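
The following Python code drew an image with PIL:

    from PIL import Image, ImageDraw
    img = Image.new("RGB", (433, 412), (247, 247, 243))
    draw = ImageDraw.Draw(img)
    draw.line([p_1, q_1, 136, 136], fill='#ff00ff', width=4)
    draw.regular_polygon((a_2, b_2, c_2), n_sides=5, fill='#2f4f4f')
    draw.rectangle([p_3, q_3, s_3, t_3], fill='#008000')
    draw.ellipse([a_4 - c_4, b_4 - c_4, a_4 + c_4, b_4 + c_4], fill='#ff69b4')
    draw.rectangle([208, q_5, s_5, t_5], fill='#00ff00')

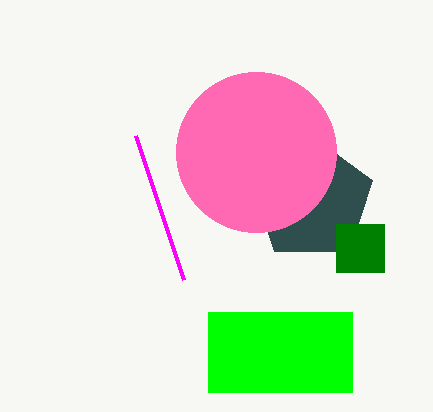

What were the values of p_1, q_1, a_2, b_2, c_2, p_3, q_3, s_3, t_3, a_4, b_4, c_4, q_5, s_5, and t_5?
p_1 = 184, q_1 = 280, a_2 = 312, b_2 = 200, c_2 = 64, p_3 = 336, q_3 = 224, s_3 = 384, t_3 = 272, a_4 = 256, b_4 = 152, c_4 = 80, q_5 = 312, s_5 = 352, t_5 = 392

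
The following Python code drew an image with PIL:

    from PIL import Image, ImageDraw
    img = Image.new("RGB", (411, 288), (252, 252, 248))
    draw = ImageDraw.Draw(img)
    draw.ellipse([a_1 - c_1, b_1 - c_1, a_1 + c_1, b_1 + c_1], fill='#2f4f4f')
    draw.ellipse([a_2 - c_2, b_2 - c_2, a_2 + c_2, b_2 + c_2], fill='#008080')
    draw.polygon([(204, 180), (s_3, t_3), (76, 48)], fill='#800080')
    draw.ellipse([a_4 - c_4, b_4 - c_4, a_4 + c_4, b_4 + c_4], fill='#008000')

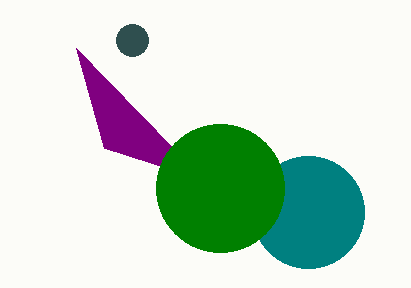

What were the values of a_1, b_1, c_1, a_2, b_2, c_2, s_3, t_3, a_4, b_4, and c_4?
a_1 = 132; b_1 = 40; c_1 = 16; a_2 = 308; b_2 = 212; c_2 = 56; s_3 = 104; t_3 = 148; a_4 = 220; b_4 = 188; c_4 = 64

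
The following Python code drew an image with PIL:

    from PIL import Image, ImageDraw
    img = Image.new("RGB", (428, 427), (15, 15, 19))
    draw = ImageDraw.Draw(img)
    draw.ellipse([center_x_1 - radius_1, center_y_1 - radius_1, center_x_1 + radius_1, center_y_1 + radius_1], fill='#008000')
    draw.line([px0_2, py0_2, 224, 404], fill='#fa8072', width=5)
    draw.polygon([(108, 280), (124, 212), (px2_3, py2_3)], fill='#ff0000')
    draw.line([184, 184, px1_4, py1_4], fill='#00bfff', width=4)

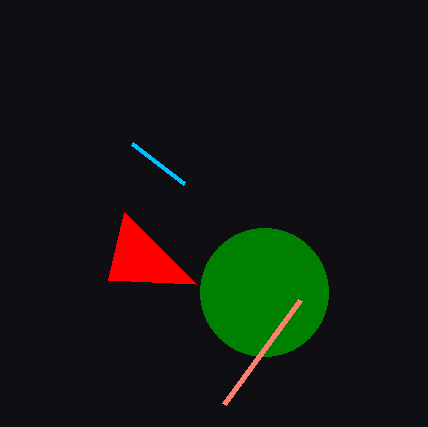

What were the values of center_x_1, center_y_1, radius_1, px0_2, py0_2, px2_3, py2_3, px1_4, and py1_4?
center_x_1 = 264
center_y_1 = 292
radius_1 = 64
px0_2 = 300
py0_2 = 300
px2_3 = 196
py2_3 = 284
px1_4 = 132
py1_4 = 144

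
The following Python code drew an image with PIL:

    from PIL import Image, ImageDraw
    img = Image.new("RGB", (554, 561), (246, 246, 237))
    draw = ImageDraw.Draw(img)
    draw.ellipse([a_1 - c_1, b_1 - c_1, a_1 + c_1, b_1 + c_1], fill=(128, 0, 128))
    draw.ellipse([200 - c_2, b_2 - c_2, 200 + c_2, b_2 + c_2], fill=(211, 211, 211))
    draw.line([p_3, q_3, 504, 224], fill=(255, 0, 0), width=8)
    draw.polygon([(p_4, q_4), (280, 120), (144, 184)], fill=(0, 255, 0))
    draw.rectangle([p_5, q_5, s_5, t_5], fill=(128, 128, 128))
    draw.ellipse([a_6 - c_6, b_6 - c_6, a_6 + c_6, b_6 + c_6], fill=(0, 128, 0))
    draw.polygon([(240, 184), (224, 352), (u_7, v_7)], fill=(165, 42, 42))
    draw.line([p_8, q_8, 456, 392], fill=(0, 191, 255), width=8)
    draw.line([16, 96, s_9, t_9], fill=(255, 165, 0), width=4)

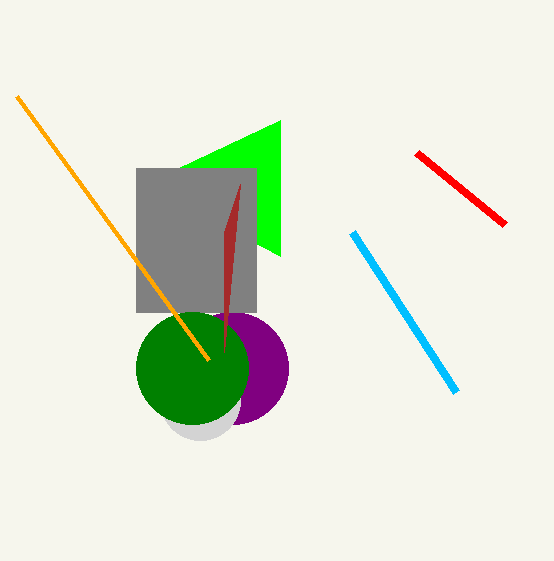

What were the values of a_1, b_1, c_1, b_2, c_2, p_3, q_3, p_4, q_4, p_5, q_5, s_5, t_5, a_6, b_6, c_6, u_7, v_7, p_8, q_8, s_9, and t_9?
a_1 = 232; b_1 = 368; c_1 = 56; b_2 = 400; c_2 = 40; p_3 = 416; q_3 = 152; p_4 = 280; q_4 = 256; p_5 = 136; q_5 = 168; s_5 = 256; t_5 = 312; a_6 = 192; b_6 = 368; c_6 = 56; u_7 = 224; v_7 = 232; p_8 = 352; q_8 = 232; s_9 = 208; t_9 = 360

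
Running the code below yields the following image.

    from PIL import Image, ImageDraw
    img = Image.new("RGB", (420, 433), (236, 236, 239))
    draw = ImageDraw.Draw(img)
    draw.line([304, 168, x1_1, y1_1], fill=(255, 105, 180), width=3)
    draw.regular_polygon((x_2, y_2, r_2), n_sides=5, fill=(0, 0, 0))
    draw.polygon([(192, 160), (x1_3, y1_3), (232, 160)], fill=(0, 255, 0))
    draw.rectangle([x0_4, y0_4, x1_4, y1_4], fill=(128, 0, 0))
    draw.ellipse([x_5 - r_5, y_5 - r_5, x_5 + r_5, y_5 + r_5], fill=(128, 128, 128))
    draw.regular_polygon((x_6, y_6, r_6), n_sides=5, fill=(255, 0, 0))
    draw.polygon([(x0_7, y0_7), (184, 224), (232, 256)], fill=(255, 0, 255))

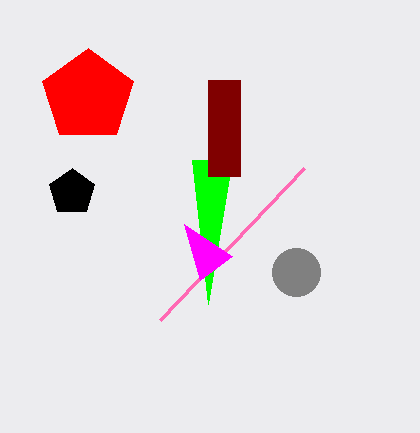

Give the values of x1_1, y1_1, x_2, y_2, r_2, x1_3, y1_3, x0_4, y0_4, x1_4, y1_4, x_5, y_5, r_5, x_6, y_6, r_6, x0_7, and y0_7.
x1_1 = 160; y1_1 = 320; x_2 = 72; y_2 = 192; r_2 = 24; x1_3 = 208; y1_3 = 304; x0_4 = 208; y0_4 = 80; x1_4 = 240; y1_4 = 176; x_5 = 296; y_5 = 272; r_5 = 24; x_6 = 88; y_6 = 96; r_6 = 48; x0_7 = 200; y0_7 = 280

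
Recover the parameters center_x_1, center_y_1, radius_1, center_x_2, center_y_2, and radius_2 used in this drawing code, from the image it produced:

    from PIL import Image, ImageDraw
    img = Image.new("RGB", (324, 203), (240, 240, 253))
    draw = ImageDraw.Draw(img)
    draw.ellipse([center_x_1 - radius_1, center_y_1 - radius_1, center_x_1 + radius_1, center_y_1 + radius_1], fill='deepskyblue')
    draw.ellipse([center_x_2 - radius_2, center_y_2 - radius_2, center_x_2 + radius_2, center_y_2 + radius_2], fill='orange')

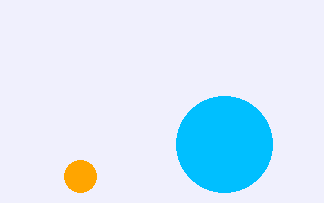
center_x_1 = 224, center_y_1 = 144, radius_1 = 48, center_x_2 = 80, center_y_2 = 176, radius_2 = 16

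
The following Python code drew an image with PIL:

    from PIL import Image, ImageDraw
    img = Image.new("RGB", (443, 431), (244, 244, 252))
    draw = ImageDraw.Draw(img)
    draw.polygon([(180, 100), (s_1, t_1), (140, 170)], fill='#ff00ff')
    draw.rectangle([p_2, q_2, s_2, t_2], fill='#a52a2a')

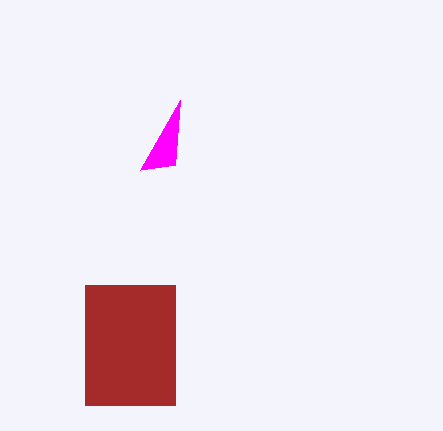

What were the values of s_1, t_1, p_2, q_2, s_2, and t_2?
s_1 = 175
t_1 = 165
p_2 = 85
q_2 = 285
s_2 = 175
t_2 = 405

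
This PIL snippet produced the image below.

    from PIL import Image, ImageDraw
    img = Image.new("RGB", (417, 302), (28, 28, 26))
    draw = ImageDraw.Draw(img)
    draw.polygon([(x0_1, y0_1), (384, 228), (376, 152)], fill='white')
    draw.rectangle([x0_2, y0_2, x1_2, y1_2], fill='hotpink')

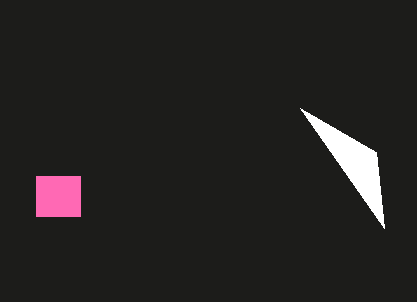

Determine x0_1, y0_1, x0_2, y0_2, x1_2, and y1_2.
x0_1 = 300, y0_1 = 108, x0_2 = 36, y0_2 = 176, x1_2 = 80, y1_2 = 216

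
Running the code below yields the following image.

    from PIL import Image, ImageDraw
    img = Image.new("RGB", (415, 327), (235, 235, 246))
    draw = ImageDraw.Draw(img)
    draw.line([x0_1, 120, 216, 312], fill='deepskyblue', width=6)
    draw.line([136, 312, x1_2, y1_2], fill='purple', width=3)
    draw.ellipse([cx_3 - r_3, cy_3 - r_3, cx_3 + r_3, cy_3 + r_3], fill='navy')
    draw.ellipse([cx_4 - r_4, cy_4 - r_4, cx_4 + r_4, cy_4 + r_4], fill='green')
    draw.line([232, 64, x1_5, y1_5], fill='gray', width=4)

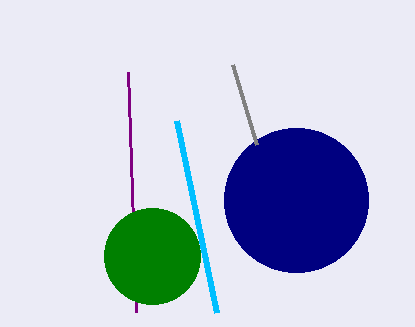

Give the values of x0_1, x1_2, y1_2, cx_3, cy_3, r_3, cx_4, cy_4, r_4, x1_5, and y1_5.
x0_1 = 176; x1_2 = 128; y1_2 = 72; cx_3 = 296; cy_3 = 200; r_3 = 72; cx_4 = 152; cy_4 = 256; r_4 = 48; x1_5 = 256; y1_5 = 144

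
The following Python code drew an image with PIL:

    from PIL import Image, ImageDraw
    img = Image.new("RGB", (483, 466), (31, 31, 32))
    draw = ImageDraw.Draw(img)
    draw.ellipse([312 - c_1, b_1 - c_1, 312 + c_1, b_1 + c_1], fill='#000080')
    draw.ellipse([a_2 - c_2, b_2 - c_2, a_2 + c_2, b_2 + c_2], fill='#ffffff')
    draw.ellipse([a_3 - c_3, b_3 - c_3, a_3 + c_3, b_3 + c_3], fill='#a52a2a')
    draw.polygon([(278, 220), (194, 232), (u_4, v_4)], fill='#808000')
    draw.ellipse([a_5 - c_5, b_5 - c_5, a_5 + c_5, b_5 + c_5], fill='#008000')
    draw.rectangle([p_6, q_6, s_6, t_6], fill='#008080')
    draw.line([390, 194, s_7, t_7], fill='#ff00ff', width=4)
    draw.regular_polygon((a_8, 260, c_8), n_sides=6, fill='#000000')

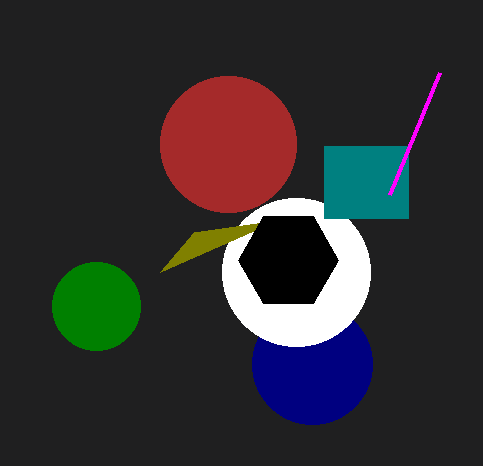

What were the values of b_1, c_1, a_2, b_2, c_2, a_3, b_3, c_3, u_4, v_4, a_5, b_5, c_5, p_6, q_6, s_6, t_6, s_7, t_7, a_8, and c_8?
b_1 = 364
c_1 = 60
a_2 = 296
b_2 = 272
c_2 = 74
a_3 = 228
b_3 = 144
c_3 = 68
u_4 = 160
v_4 = 272
a_5 = 96
b_5 = 306
c_5 = 44
p_6 = 324
q_6 = 146
s_6 = 408
t_6 = 218
s_7 = 440
t_7 = 72
a_8 = 288
c_8 = 50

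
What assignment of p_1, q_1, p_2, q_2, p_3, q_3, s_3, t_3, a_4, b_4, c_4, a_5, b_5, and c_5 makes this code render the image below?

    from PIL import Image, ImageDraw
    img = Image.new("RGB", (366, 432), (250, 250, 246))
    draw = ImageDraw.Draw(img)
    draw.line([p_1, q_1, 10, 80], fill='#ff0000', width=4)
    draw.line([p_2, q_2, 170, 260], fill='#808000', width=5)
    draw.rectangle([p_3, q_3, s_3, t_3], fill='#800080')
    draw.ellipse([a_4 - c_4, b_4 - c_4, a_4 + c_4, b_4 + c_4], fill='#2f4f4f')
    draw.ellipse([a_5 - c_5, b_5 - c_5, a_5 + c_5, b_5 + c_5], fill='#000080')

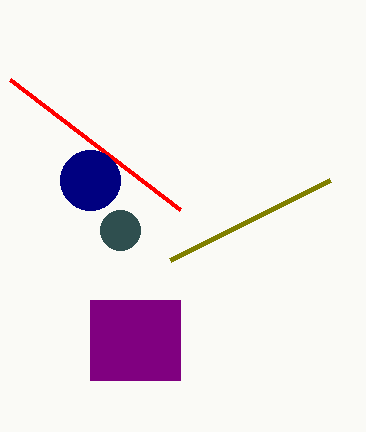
p_1 = 180
q_1 = 210
p_2 = 330
q_2 = 180
p_3 = 90
q_3 = 300
s_3 = 180
t_3 = 380
a_4 = 120
b_4 = 230
c_4 = 20
a_5 = 90
b_5 = 180
c_5 = 30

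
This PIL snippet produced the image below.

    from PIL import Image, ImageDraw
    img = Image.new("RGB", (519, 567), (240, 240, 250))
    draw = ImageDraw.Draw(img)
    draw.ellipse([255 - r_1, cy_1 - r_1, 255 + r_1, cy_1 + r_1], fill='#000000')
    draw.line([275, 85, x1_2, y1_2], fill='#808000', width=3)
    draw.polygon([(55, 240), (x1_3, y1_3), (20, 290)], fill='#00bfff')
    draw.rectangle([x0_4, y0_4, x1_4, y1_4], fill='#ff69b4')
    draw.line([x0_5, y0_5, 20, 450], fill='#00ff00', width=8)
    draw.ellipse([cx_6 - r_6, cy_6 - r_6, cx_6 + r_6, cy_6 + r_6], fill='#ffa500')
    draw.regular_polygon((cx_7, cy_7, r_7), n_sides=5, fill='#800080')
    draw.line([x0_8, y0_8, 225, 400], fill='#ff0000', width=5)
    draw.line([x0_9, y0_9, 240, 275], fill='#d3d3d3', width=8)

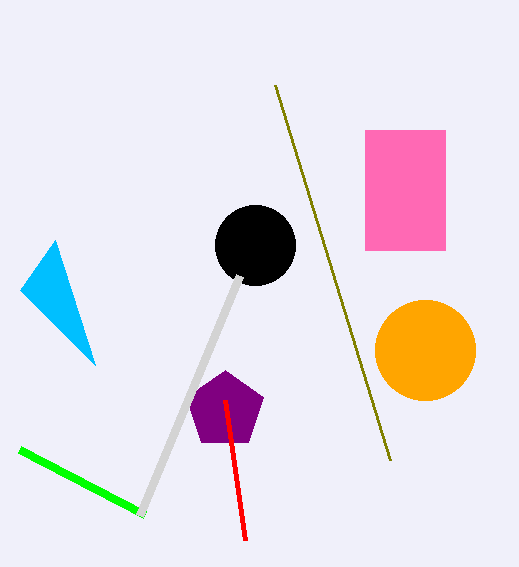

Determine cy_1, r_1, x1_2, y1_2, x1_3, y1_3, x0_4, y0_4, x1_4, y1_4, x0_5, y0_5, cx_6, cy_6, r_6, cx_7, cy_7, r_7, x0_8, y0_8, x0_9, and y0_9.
cy_1 = 245; r_1 = 40; x1_2 = 390; y1_2 = 460; x1_3 = 95; y1_3 = 365; x0_4 = 365; y0_4 = 130; x1_4 = 445; y1_4 = 250; x0_5 = 145; y0_5 = 515; cx_6 = 425; cy_6 = 350; r_6 = 50; cx_7 = 225; cy_7 = 410; r_7 = 40; x0_8 = 245; y0_8 = 540; x0_9 = 140; y0_9 = 515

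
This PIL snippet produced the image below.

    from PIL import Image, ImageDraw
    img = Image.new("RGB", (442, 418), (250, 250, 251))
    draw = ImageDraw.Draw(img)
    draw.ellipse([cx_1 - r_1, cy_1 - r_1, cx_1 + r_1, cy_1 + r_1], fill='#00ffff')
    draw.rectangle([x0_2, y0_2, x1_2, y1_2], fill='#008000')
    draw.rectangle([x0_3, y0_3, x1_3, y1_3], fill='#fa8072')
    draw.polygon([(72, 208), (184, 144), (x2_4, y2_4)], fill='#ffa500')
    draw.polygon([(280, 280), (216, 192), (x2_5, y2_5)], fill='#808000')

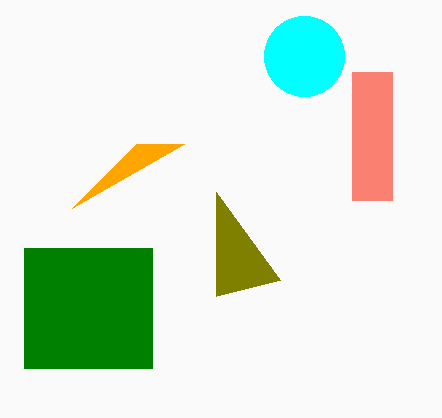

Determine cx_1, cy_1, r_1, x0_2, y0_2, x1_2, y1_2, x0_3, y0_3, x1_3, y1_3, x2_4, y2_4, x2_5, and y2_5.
cx_1 = 304, cy_1 = 56, r_1 = 40, x0_2 = 24, y0_2 = 248, x1_2 = 152, y1_2 = 368, x0_3 = 352, y0_3 = 72, x1_3 = 392, y1_3 = 200, x2_4 = 136, y2_4 = 144, x2_5 = 216, y2_5 = 296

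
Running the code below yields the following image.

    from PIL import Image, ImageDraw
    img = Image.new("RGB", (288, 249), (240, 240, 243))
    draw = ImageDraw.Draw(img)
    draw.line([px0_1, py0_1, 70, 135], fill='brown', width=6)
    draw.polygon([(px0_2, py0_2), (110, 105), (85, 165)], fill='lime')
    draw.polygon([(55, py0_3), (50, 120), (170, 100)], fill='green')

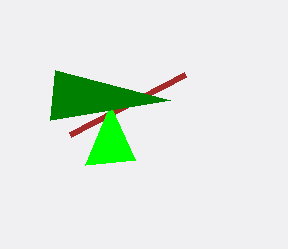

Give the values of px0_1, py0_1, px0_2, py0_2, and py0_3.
px0_1 = 185, py0_1 = 75, px0_2 = 135, py0_2 = 160, py0_3 = 70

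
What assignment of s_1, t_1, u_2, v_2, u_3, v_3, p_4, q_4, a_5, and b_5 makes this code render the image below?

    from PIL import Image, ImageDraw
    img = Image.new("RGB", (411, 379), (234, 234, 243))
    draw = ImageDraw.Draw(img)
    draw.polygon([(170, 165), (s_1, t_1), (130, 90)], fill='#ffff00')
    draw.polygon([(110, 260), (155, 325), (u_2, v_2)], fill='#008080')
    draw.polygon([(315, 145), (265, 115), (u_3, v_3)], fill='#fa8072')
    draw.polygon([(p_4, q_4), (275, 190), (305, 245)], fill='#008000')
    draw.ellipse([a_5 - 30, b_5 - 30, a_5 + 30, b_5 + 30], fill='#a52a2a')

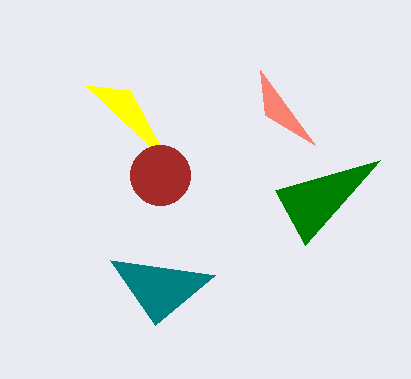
s_1 = 85
t_1 = 85
u_2 = 215
v_2 = 275
u_3 = 260
v_3 = 70
p_4 = 380
q_4 = 160
a_5 = 160
b_5 = 175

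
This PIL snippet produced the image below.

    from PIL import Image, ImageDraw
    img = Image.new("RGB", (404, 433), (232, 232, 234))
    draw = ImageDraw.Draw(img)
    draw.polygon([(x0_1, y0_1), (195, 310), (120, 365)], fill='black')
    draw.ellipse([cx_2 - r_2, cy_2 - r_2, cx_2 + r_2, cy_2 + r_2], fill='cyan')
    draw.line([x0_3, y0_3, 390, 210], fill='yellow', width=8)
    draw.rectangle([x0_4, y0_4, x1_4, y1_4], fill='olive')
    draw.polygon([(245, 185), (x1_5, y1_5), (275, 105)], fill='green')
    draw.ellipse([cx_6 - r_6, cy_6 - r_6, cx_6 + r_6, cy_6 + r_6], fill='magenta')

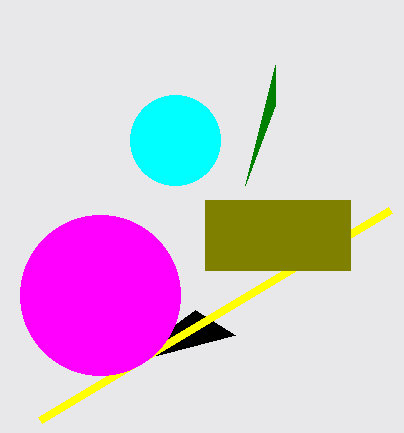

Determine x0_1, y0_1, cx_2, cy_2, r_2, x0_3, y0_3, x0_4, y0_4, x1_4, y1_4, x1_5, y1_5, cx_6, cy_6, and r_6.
x0_1 = 235; y0_1 = 335; cx_2 = 175; cy_2 = 140; r_2 = 45; x0_3 = 40; y0_3 = 420; x0_4 = 205; y0_4 = 200; x1_4 = 350; y1_4 = 270; x1_5 = 275; y1_5 = 65; cx_6 = 100; cy_6 = 295; r_6 = 80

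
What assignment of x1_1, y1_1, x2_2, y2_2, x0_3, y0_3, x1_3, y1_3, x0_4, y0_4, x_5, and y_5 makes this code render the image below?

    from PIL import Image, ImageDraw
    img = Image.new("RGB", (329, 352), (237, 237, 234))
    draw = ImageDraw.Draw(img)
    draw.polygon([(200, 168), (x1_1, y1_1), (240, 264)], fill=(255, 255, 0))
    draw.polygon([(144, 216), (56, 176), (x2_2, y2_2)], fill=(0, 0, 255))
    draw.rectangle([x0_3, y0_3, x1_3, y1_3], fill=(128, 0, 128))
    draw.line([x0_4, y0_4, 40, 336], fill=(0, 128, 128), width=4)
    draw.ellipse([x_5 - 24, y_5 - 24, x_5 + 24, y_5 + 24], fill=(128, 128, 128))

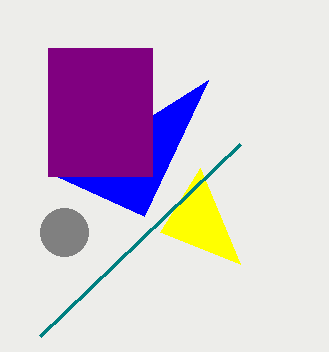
x1_1 = 160; y1_1 = 232; x2_2 = 208; y2_2 = 80; x0_3 = 48; y0_3 = 48; x1_3 = 152; y1_3 = 176; x0_4 = 240; y0_4 = 144; x_5 = 64; y_5 = 232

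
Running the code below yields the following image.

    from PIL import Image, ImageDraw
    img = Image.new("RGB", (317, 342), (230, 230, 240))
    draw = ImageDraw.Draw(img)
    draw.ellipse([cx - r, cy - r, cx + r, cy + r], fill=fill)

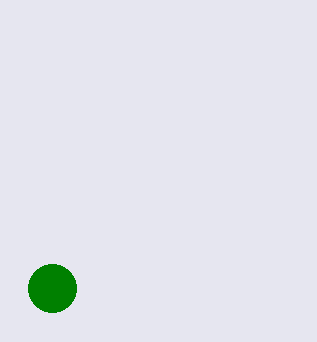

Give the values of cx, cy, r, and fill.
cx = 52; cy = 288; r = 24; fill = 'green'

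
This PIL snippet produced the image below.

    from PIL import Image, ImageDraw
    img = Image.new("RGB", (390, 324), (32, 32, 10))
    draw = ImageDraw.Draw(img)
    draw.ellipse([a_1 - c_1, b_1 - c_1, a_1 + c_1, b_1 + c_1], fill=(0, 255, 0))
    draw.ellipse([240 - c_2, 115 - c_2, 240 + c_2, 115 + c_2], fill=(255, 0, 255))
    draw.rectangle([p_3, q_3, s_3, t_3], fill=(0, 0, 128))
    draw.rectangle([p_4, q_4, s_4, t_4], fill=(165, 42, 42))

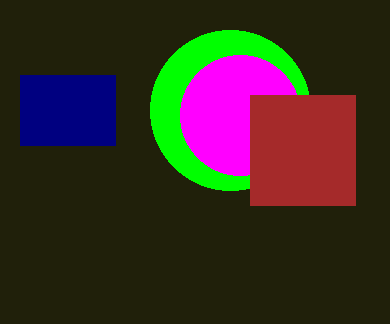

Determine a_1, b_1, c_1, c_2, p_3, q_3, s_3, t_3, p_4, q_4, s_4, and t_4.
a_1 = 230, b_1 = 110, c_1 = 80, c_2 = 60, p_3 = 20, q_3 = 75, s_3 = 115, t_3 = 145, p_4 = 250, q_4 = 95, s_4 = 355, t_4 = 205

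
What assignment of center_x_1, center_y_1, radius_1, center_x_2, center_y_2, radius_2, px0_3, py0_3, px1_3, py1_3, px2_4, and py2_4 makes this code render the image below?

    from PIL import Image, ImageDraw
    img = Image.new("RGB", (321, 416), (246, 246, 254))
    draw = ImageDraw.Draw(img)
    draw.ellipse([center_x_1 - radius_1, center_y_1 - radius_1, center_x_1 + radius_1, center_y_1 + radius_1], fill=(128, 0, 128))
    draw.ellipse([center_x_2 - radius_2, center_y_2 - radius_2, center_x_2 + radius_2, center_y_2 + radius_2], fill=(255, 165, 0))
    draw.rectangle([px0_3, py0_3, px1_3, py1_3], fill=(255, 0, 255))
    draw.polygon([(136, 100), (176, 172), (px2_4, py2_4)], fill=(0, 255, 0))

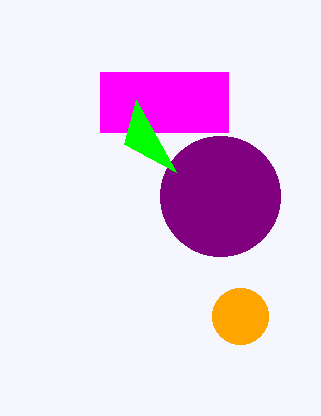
center_x_1 = 220; center_y_1 = 196; radius_1 = 60; center_x_2 = 240; center_y_2 = 316; radius_2 = 28; px0_3 = 100; py0_3 = 72; px1_3 = 228; py1_3 = 132; px2_4 = 124; py2_4 = 144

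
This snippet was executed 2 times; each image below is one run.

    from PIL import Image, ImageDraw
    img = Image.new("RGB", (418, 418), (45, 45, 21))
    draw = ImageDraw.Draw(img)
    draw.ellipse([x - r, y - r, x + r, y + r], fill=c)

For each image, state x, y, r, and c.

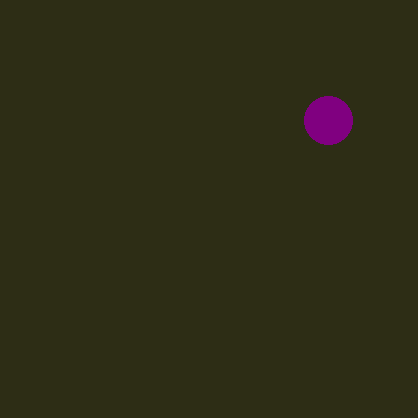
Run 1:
x = 328
y = 120
r = 24
c = 'purple'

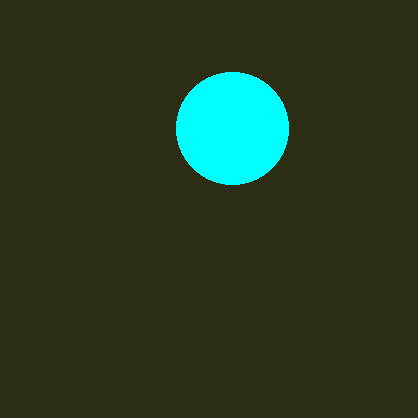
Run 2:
x = 232, y = 128, r = 56, c = 'cyan'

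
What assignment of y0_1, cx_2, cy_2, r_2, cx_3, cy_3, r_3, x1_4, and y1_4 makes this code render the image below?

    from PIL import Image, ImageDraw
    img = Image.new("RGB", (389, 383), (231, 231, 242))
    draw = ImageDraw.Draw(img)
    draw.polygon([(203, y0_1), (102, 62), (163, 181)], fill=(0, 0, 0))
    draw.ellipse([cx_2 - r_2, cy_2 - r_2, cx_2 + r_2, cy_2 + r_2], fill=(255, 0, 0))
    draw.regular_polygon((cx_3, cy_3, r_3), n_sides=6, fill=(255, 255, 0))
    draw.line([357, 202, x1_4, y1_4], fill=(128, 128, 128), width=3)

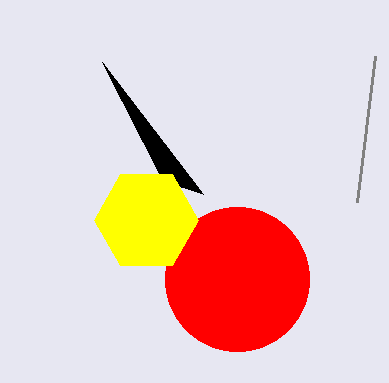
y0_1 = 194; cx_2 = 237; cy_2 = 279; r_2 = 72; cx_3 = 146; cy_3 = 220; r_3 = 52; x1_4 = 375; y1_4 = 56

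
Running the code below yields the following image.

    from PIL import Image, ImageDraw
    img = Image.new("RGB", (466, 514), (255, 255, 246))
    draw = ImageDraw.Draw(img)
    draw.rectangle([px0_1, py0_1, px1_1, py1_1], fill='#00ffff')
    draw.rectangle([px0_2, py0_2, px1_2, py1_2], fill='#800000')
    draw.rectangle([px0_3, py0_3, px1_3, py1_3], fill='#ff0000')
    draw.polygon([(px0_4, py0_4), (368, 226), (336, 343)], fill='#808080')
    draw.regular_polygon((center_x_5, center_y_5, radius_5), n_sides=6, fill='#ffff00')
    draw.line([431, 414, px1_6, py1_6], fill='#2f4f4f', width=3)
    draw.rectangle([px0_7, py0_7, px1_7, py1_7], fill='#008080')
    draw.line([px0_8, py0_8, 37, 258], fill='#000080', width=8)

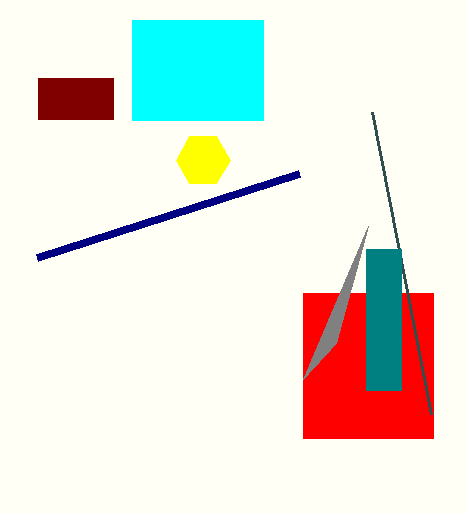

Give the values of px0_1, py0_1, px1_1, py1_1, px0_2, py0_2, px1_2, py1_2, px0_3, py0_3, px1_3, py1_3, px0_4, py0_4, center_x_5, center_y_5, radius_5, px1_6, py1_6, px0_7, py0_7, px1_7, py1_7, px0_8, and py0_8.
px0_1 = 132
py0_1 = 20
px1_1 = 263
py1_1 = 120
px0_2 = 38
py0_2 = 78
px1_2 = 113
py1_2 = 119
px0_3 = 303
py0_3 = 293
px1_3 = 433
py1_3 = 438
px0_4 = 303
py0_4 = 379
center_x_5 = 203
center_y_5 = 160
radius_5 = 27
px1_6 = 372
py1_6 = 112
px0_7 = 366
py0_7 = 249
px1_7 = 401
py1_7 = 390
px0_8 = 299
py0_8 = 174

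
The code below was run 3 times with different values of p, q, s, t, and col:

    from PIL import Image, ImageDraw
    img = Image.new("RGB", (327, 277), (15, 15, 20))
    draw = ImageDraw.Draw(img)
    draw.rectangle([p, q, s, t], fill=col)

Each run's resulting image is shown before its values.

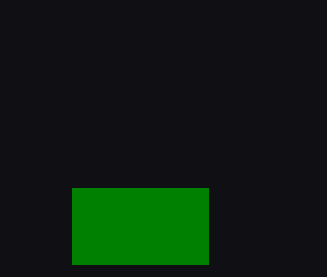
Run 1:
p = 72
q = 188
s = 208
t = 264
col = 'green'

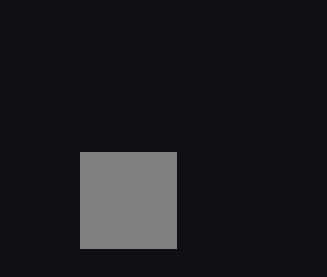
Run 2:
p = 80, q = 152, s = 176, t = 248, col = 'gray'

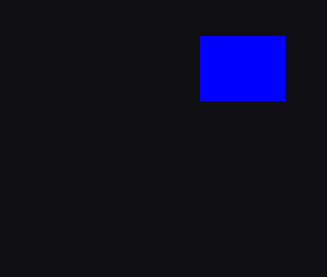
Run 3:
p = 200, q = 36, s = 284, t = 100, col = 'blue'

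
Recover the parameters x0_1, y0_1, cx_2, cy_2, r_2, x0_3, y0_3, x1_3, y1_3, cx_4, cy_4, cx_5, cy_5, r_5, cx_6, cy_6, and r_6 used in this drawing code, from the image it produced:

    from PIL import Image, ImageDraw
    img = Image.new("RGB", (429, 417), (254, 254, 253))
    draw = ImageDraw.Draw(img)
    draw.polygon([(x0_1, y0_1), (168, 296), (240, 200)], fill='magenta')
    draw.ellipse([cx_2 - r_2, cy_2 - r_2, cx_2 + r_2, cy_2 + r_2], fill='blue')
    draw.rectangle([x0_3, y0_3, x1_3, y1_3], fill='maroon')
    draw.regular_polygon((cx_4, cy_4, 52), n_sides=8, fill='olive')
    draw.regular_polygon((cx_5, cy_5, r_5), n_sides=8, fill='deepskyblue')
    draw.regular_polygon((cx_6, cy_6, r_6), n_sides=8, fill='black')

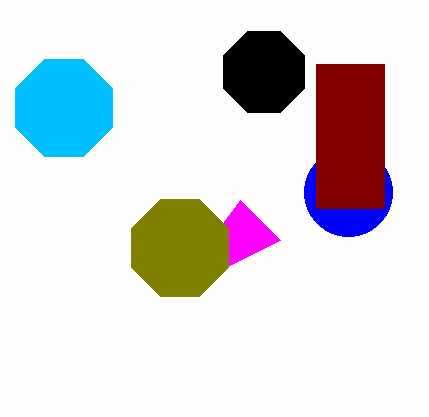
x0_1 = 280, y0_1 = 240, cx_2 = 348, cy_2 = 192, r_2 = 44, x0_3 = 316, y0_3 = 64, x1_3 = 384, y1_3 = 208, cx_4 = 180, cy_4 = 248, cx_5 = 64, cy_5 = 108, r_5 = 52, cx_6 = 264, cy_6 = 72, r_6 = 44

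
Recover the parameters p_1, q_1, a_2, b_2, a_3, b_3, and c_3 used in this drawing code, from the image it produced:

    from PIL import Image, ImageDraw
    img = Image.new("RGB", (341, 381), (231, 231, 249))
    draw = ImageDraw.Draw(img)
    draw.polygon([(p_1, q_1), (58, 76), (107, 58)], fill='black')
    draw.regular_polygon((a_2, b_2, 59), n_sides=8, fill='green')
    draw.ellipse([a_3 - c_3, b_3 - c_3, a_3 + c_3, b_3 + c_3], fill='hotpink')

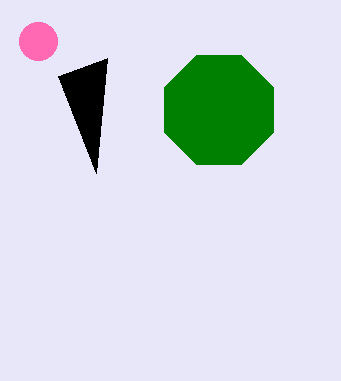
p_1 = 96, q_1 = 173, a_2 = 219, b_2 = 110, a_3 = 38, b_3 = 41, c_3 = 19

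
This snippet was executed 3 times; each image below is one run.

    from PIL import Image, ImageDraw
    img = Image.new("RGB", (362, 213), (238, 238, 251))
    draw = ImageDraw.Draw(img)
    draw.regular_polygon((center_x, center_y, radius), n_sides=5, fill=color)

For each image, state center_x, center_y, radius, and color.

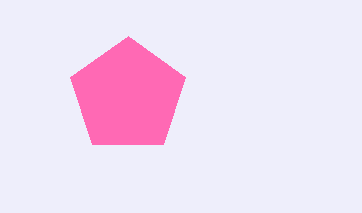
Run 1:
center_x = 128, center_y = 96, radius = 60, color = 'hotpink'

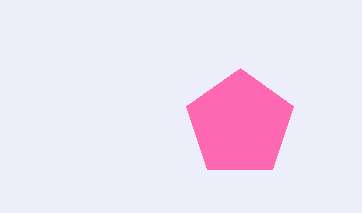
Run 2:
center_x = 240; center_y = 124; radius = 56; color = 'hotpink'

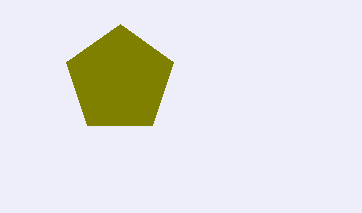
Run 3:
center_x = 120, center_y = 80, radius = 56, color = 'olive'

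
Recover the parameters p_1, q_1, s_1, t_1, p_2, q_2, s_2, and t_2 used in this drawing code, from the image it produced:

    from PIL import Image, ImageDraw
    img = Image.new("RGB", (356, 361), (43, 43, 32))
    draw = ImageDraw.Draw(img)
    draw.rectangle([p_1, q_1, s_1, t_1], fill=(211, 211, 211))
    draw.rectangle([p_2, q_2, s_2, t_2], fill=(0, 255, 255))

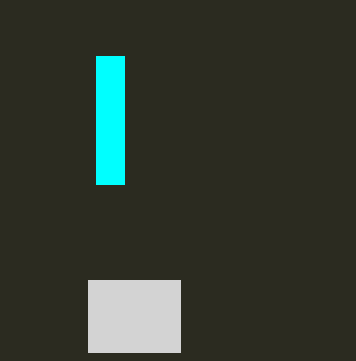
p_1 = 88, q_1 = 280, s_1 = 180, t_1 = 352, p_2 = 96, q_2 = 56, s_2 = 124, t_2 = 184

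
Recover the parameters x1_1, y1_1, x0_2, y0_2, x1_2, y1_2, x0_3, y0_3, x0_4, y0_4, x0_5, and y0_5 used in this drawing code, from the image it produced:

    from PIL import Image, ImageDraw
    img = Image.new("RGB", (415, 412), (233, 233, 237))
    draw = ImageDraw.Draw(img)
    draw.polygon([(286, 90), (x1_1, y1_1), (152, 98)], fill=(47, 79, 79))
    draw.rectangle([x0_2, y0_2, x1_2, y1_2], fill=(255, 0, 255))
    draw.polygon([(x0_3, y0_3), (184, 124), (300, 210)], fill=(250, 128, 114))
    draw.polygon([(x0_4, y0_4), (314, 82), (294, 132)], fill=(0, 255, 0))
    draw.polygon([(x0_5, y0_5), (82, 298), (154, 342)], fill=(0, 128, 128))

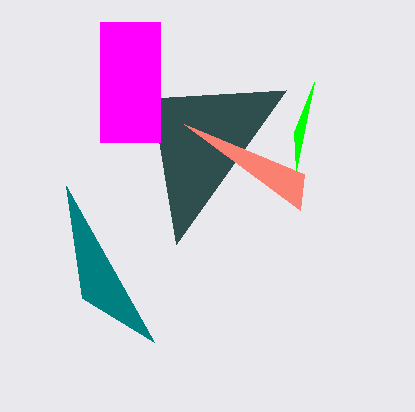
x1_1 = 176
y1_1 = 244
x0_2 = 100
y0_2 = 22
x1_2 = 160
y1_2 = 142
x0_3 = 304
y0_3 = 174
x0_4 = 296
y0_4 = 170
x0_5 = 66
y0_5 = 186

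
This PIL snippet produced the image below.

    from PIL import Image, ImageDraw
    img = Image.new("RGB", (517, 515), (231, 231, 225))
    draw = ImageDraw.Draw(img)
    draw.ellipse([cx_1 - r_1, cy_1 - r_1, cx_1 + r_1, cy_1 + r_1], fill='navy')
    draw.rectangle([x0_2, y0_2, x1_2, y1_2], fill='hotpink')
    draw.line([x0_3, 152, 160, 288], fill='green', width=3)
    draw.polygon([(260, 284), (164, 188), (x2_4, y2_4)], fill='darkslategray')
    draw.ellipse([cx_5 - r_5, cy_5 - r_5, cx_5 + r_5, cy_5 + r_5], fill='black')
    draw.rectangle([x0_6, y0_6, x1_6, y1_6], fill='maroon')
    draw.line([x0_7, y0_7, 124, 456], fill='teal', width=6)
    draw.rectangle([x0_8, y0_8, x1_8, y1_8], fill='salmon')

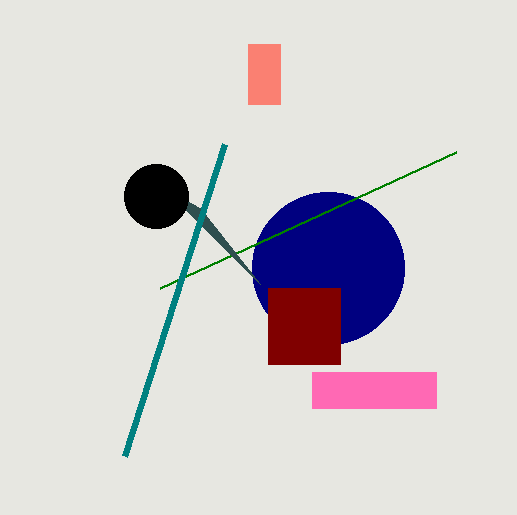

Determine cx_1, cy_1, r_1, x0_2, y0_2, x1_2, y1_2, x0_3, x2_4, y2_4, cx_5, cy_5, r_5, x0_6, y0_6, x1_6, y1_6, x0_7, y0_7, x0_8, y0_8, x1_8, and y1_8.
cx_1 = 328; cy_1 = 268; r_1 = 76; x0_2 = 312; y0_2 = 372; x1_2 = 436; y1_2 = 408; x0_3 = 456; x2_4 = 200; y2_4 = 208; cx_5 = 156; cy_5 = 196; r_5 = 32; x0_6 = 268; y0_6 = 288; x1_6 = 340; y1_6 = 364; x0_7 = 224; y0_7 = 144; x0_8 = 248; y0_8 = 44; x1_8 = 280; y1_8 = 104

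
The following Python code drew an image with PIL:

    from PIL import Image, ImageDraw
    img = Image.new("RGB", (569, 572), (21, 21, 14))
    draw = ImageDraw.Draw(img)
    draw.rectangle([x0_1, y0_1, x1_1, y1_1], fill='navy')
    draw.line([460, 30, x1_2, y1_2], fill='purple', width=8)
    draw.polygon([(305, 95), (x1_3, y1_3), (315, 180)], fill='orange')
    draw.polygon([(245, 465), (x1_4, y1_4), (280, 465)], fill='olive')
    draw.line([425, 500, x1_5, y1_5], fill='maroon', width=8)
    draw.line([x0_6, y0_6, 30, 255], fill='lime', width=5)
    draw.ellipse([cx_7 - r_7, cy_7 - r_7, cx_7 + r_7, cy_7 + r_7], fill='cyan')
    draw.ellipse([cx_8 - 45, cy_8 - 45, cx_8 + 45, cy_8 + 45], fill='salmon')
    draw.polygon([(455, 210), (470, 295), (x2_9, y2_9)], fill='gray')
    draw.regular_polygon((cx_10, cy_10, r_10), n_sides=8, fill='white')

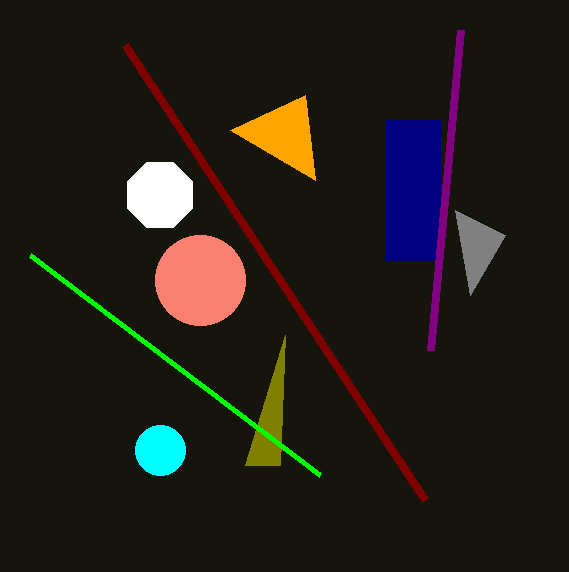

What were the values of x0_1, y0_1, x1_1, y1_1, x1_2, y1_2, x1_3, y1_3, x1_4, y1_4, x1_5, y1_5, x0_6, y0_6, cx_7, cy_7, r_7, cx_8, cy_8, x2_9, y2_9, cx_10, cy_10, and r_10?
x0_1 = 385; y0_1 = 120; x1_1 = 440; y1_1 = 260; x1_2 = 430; y1_2 = 350; x1_3 = 230; y1_3 = 130; x1_4 = 285; y1_4 = 335; x1_5 = 125; y1_5 = 45; x0_6 = 320; y0_6 = 475; cx_7 = 160; cy_7 = 450; r_7 = 25; cx_8 = 200; cy_8 = 280; x2_9 = 505; y2_9 = 235; cx_10 = 160; cy_10 = 195; r_10 = 35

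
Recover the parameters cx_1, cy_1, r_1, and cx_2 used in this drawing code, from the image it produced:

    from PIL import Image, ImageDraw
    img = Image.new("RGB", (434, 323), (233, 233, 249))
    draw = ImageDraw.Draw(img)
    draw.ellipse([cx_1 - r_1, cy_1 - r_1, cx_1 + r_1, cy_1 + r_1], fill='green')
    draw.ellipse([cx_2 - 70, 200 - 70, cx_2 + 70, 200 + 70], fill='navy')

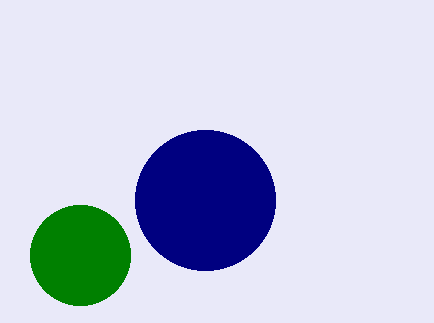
cx_1 = 80, cy_1 = 255, r_1 = 50, cx_2 = 205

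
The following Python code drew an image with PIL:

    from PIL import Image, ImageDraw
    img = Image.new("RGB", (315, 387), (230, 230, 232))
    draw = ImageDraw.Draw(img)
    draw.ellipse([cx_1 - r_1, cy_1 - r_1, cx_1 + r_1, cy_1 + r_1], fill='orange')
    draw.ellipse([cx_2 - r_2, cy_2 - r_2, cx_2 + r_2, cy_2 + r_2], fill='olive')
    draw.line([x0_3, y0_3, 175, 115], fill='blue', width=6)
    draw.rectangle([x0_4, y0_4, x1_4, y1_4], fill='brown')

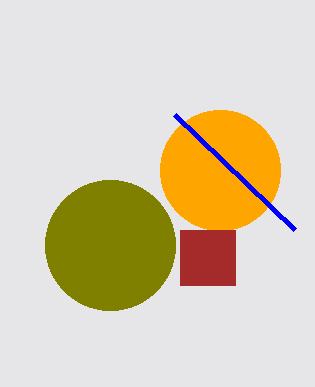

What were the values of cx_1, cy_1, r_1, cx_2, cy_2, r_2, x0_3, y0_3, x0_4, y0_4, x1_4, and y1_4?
cx_1 = 220, cy_1 = 170, r_1 = 60, cx_2 = 110, cy_2 = 245, r_2 = 65, x0_3 = 295, y0_3 = 230, x0_4 = 180, y0_4 = 230, x1_4 = 235, y1_4 = 285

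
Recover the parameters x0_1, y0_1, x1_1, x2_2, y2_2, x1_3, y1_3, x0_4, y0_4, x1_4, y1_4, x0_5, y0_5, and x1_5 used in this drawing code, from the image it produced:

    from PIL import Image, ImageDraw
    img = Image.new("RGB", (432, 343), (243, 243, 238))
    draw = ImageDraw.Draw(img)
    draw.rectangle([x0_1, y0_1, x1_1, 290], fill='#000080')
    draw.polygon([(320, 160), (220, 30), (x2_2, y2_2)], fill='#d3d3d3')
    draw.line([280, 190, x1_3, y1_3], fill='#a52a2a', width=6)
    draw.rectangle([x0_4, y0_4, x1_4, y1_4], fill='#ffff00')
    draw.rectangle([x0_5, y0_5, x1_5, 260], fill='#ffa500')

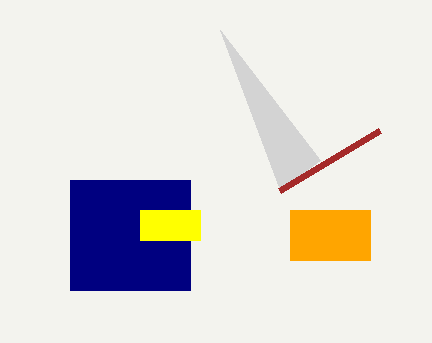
x0_1 = 70
y0_1 = 180
x1_1 = 190
x2_2 = 280
y2_2 = 190
x1_3 = 380
y1_3 = 130
x0_4 = 140
y0_4 = 210
x1_4 = 200
y1_4 = 240
x0_5 = 290
y0_5 = 210
x1_5 = 370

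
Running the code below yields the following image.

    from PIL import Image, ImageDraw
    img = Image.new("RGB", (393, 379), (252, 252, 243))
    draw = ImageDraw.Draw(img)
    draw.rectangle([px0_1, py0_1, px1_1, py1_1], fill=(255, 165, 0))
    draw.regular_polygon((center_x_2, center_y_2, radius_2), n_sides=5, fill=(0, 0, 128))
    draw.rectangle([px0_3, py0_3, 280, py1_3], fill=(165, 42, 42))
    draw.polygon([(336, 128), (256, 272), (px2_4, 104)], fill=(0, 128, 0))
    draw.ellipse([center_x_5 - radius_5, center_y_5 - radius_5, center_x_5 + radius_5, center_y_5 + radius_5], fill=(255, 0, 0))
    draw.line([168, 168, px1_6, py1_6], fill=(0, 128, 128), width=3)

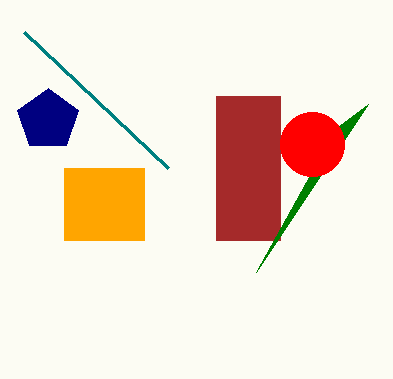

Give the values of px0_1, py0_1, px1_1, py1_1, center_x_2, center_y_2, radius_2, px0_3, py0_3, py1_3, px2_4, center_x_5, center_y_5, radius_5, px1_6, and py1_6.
px0_1 = 64; py0_1 = 168; px1_1 = 144; py1_1 = 240; center_x_2 = 48; center_y_2 = 120; radius_2 = 32; px0_3 = 216; py0_3 = 96; py1_3 = 240; px2_4 = 368; center_x_5 = 312; center_y_5 = 144; radius_5 = 32; px1_6 = 24; py1_6 = 32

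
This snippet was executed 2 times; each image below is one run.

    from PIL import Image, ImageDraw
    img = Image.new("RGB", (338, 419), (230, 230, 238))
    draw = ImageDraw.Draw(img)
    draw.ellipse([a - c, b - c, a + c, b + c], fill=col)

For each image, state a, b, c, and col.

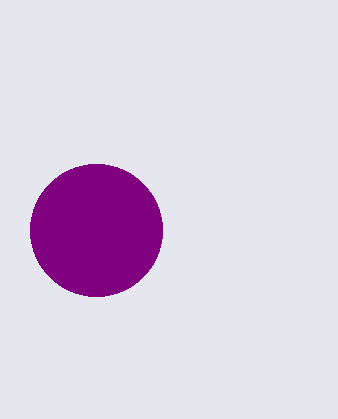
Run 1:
a = 96, b = 230, c = 66, col = 'purple'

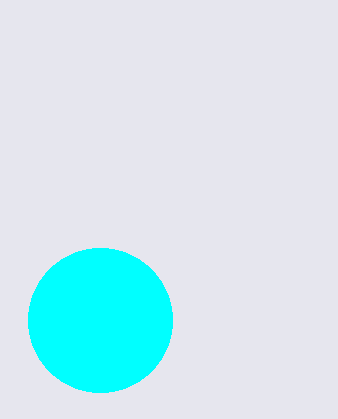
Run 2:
a = 100
b = 320
c = 72
col = 'cyan'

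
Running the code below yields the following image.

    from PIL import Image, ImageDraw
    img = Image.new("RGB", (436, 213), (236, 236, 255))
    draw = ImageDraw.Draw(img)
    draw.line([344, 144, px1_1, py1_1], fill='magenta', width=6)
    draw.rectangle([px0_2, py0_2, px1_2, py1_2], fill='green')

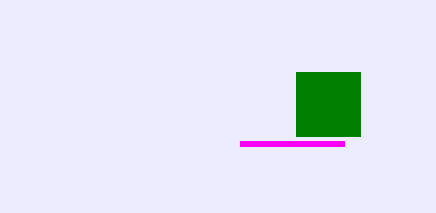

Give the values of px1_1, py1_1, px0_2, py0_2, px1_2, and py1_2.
px1_1 = 240
py1_1 = 144
px0_2 = 296
py0_2 = 72
px1_2 = 360
py1_2 = 136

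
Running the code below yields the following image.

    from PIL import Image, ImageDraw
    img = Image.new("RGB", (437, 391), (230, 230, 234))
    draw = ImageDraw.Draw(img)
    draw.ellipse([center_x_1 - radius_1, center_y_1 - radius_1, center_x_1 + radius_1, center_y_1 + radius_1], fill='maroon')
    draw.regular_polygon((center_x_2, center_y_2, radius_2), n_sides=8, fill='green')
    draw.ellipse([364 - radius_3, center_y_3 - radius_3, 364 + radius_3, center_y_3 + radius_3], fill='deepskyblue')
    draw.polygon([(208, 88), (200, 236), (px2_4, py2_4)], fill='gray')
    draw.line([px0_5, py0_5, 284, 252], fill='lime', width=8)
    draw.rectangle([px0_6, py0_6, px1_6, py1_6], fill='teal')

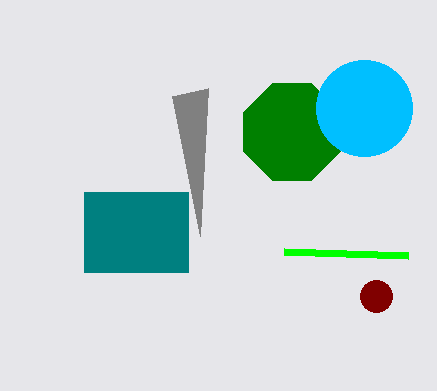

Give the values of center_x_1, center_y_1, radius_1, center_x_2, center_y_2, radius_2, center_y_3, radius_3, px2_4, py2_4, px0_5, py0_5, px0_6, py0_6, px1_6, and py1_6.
center_x_1 = 376; center_y_1 = 296; radius_1 = 16; center_x_2 = 292; center_y_2 = 132; radius_2 = 52; center_y_3 = 108; radius_3 = 48; px2_4 = 172; py2_4 = 96; px0_5 = 408; py0_5 = 256; px0_6 = 84; py0_6 = 192; px1_6 = 188; py1_6 = 272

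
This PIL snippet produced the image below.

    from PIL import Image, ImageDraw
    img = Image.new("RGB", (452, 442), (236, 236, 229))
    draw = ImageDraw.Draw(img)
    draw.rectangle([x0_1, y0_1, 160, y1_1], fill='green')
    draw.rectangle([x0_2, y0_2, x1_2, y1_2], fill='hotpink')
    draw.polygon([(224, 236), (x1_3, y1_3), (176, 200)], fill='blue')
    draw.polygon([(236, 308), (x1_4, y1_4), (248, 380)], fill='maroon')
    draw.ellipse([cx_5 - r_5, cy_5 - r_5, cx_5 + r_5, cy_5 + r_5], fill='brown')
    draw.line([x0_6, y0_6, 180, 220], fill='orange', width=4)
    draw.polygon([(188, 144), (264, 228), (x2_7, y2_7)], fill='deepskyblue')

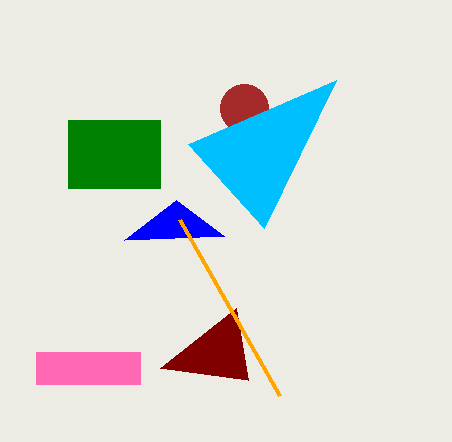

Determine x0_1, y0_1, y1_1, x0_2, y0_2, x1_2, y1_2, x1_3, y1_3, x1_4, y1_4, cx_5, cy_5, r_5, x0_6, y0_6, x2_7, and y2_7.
x0_1 = 68, y0_1 = 120, y1_1 = 188, x0_2 = 36, y0_2 = 352, x1_2 = 140, y1_2 = 384, x1_3 = 124, y1_3 = 240, x1_4 = 160, y1_4 = 368, cx_5 = 244, cy_5 = 108, r_5 = 24, x0_6 = 280, y0_6 = 396, x2_7 = 336, y2_7 = 80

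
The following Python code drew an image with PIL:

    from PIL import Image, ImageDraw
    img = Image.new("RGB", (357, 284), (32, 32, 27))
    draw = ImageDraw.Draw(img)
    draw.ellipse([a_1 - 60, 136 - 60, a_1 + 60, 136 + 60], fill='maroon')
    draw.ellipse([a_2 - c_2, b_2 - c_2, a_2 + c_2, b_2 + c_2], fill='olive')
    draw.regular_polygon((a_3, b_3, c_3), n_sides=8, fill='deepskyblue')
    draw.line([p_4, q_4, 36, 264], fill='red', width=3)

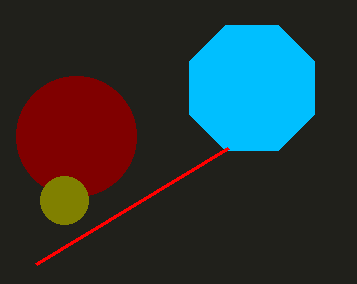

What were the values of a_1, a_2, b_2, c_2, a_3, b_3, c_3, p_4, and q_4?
a_1 = 76
a_2 = 64
b_2 = 200
c_2 = 24
a_3 = 252
b_3 = 88
c_3 = 68
p_4 = 228
q_4 = 148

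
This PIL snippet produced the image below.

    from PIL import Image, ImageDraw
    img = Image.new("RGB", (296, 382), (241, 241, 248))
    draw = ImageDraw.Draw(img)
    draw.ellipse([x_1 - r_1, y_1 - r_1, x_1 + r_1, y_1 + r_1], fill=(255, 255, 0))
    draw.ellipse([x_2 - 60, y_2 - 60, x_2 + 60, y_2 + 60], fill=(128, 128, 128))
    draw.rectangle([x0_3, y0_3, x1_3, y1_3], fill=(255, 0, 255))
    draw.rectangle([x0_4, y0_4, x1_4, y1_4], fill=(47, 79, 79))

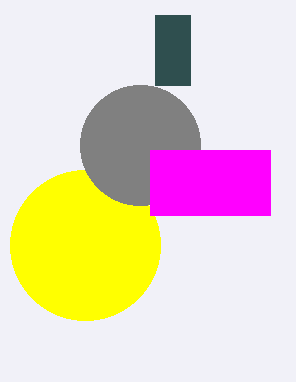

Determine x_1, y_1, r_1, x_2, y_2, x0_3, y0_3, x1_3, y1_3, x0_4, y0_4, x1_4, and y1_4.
x_1 = 85
y_1 = 245
r_1 = 75
x_2 = 140
y_2 = 145
x0_3 = 150
y0_3 = 150
x1_3 = 270
y1_3 = 215
x0_4 = 155
y0_4 = 15
x1_4 = 190
y1_4 = 85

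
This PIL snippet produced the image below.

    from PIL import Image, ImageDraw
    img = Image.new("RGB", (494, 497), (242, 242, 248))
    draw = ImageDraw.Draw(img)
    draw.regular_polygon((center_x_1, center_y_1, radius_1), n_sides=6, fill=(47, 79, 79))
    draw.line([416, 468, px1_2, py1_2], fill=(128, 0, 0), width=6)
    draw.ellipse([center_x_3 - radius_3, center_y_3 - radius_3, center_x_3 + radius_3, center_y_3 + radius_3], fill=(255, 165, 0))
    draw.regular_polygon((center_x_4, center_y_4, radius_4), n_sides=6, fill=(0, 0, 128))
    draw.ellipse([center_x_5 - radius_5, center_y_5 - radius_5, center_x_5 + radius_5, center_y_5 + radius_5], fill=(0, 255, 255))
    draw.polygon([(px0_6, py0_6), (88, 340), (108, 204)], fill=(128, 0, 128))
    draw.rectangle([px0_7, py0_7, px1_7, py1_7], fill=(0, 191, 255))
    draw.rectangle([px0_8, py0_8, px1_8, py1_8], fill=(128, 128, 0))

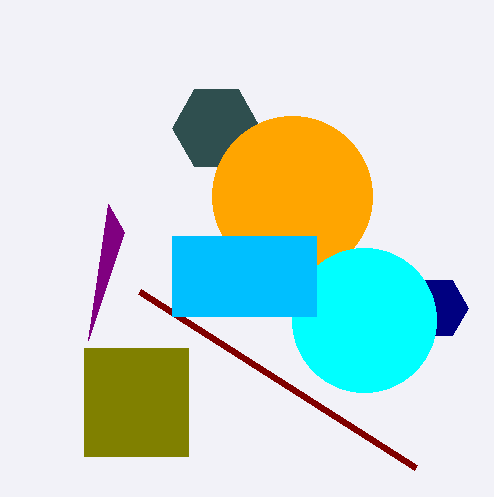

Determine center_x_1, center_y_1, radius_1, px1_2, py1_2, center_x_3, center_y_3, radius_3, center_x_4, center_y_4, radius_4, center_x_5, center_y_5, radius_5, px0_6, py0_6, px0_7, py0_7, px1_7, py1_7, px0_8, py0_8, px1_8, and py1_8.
center_x_1 = 216, center_y_1 = 128, radius_1 = 44, px1_2 = 140, py1_2 = 292, center_x_3 = 292, center_y_3 = 196, radius_3 = 80, center_x_4 = 436, center_y_4 = 308, radius_4 = 32, center_x_5 = 364, center_y_5 = 320, radius_5 = 72, px0_6 = 124, py0_6 = 232, px0_7 = 172, py0_7 = 236, px1_7 = 316, py1_7 = 316, px0_8 = 84, py0_8 = 348, px1_8 = 188, py1_8 = 456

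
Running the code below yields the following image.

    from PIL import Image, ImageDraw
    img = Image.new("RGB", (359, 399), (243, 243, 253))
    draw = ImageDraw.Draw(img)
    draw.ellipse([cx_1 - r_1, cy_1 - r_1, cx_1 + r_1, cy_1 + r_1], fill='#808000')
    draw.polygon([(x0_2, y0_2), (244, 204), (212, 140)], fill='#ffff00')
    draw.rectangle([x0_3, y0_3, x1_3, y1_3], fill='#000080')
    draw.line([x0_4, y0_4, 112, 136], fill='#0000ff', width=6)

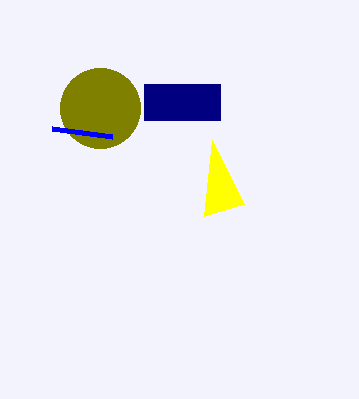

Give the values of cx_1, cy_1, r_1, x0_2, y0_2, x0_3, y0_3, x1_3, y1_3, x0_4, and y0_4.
cx_1 = 100
cy_1 = 108
r_1 = 40
x0_2 = 204
y0_2 = 216
x0_3 = 144
y0_3 = 84
x1_3 = 220
y1_3 = 120
x0_4 = 52
y0_4 = 128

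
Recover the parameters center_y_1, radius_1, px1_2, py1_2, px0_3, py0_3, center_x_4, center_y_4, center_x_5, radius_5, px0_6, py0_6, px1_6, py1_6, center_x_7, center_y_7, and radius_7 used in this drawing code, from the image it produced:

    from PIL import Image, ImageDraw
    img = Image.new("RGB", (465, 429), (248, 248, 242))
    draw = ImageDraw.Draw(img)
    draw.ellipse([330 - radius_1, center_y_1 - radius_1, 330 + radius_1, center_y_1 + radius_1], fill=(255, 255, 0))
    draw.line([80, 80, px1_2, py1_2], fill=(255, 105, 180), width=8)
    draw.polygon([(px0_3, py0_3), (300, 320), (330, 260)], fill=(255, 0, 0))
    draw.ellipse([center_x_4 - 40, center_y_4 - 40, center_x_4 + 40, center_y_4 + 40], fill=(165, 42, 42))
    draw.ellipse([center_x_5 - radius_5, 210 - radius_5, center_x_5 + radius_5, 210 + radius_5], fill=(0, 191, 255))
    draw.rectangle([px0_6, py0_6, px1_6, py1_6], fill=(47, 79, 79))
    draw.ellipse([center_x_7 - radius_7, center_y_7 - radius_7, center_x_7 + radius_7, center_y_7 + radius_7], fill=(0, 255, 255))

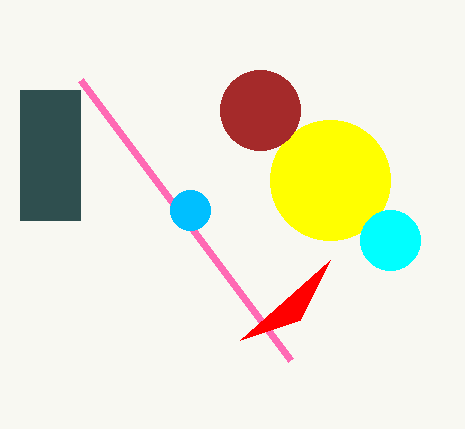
center_y_1 = 180
radius_1 = 60
px1_2 = 290
py1_2 = 360
px0_3 = 240
py0_3 = 340
center_x_4 = 260
center_y_4 = 110
center_x_5 = 190
radius_5 = 20
px0_6 = 20
py0_6 = 90
px1_6 = 80
py1_6 = 220
center_x_7 = 390
center_y_7 = 240
radius_7 = 30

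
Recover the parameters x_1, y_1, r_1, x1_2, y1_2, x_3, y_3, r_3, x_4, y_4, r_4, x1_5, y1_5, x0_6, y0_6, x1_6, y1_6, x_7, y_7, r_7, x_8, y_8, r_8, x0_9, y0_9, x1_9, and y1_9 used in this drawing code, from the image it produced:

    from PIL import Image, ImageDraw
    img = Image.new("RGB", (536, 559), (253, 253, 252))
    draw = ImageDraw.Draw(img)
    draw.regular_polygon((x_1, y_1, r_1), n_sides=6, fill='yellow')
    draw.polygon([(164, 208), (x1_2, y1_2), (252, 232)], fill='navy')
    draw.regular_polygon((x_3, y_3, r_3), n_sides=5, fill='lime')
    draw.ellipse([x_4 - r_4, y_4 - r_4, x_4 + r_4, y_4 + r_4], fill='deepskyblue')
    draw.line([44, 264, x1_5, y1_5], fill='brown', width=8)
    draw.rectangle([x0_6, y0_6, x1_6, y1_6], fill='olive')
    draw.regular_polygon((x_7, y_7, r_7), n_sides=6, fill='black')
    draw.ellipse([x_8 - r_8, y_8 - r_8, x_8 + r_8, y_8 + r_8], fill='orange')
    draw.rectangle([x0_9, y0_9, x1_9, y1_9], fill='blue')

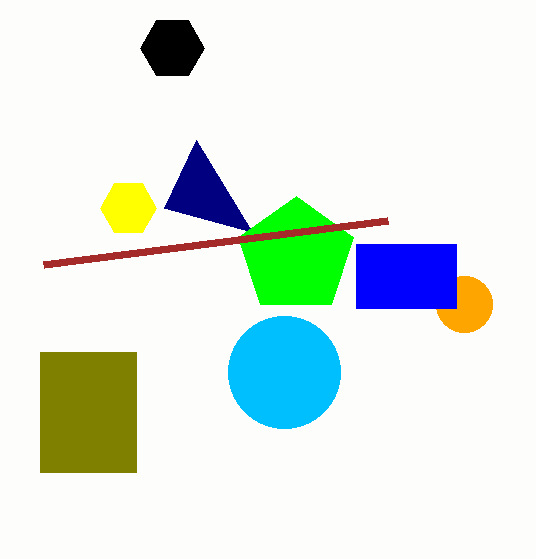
x_1 = 128; y_1 = 208; r_1 = 28; x1_2 = 196; y1_2 = 140; x_3 = 296; y_3 = 256; r_3 = 60; x_4 = 284; y_4 = 372; r_4 = 56; x1_5 = 388; y1_5 = 220; x0_6 = 40; y0_6 = 352; x1_6 = 136; y1_6 = 472; x_7 = 172; y_7 = 48; r_7 = 32; x_8 = 464; y_8 = 304; r_8 = 28; x0_9 = 356; y0_9 = 244; x1_9 = 456; y1_9 = 308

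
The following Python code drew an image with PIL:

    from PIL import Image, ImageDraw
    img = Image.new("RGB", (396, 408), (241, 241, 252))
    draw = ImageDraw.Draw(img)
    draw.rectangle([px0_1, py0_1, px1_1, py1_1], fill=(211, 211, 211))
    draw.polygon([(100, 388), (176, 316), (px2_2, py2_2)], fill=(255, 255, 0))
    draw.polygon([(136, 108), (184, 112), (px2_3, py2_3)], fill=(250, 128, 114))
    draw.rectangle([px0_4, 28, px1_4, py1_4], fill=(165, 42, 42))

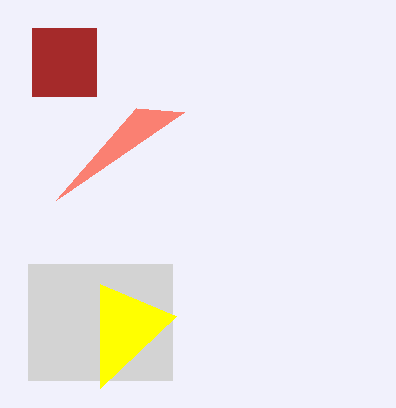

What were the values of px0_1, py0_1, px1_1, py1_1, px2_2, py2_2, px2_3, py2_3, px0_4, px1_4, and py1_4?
px0_1 = 28, py0_1 = 264, px1_1 = 172, py1_1 = 380, px2_2 = 100, py2_2 = 284, px2_3 = 56, py2_3 = 200, px0_4 = 32, px1_4 = 96, py1_4 = 96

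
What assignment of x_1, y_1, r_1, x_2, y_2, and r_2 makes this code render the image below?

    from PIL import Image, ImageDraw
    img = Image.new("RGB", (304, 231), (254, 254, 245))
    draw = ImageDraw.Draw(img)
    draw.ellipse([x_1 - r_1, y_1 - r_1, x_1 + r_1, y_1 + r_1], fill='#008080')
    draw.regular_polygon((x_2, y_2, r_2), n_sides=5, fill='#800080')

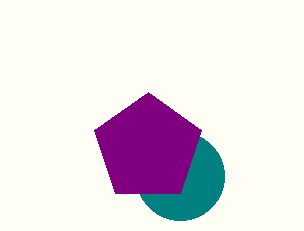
x_1 = 180
y_1 = 176
r_1 = 44
x_2 = 148
y_2 = 148
r_2 = 56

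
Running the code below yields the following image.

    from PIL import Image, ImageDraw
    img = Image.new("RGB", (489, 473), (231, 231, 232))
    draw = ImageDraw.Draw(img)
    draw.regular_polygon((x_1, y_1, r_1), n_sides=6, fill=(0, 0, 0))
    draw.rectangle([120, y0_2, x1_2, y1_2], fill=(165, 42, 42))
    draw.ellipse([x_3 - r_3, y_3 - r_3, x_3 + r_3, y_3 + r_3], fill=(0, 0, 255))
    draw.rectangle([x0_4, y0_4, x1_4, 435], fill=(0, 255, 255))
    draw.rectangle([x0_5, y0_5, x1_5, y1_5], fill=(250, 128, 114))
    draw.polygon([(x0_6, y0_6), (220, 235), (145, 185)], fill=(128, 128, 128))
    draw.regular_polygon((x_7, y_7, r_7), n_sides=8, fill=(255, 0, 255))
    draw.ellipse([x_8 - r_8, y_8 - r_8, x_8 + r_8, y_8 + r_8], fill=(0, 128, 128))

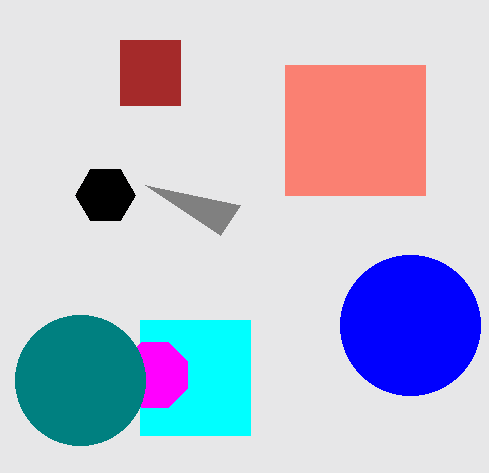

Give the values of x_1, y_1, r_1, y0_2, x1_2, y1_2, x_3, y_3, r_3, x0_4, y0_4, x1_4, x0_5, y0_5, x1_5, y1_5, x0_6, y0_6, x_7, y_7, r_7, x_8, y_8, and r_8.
x_1 = 105; y_1 = 195; r_1 = 30; y0_2 = 40; x1_2 = 180; y1_2 = 105; x_3 = 410; y_3 = 325; r_3 = 70; x0_4 = 140; y0_4 = 320; x1_4 = 250; x0_5 = 285; y0_5 = 65; x1_5 = 425; y1_5 = 195; x0_6 = 240; y0_6 = 205; x_7 = 155; y_7 = 375; r_7 = 35; x_8 = 80; y_8 = 380; r_8 = 65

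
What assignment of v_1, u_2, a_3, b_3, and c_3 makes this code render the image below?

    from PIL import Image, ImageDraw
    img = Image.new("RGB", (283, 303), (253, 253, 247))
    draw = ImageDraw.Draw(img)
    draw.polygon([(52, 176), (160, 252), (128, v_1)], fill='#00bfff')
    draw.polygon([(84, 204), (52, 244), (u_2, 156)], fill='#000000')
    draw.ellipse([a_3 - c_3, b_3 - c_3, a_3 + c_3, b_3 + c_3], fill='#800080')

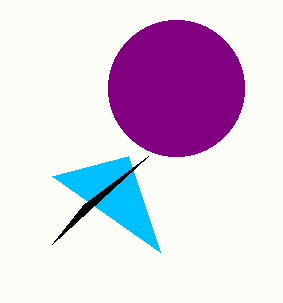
v_1 = 156, u_2 = 148, a_3 = 176, b_3 = 88, c_3 = 68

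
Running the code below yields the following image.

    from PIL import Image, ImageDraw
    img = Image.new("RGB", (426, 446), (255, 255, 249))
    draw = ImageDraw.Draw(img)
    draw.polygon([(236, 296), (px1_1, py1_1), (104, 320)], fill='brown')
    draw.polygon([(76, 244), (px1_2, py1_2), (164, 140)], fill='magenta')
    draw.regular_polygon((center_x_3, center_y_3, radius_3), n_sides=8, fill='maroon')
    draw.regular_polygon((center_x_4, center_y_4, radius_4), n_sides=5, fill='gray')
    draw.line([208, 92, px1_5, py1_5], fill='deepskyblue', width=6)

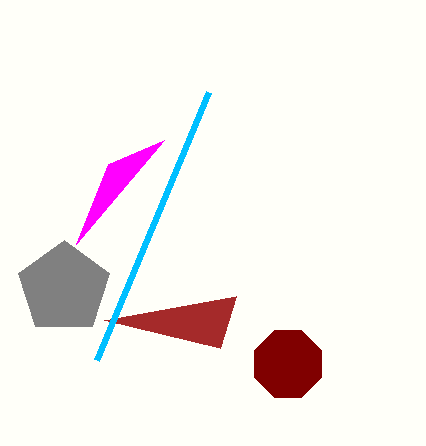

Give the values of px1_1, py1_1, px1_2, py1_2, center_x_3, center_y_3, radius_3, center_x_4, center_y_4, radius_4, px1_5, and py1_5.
px1_1 = 220
py1_1 = 348
px1_2 = 108
py1_2 = 164
center_x_3 = 288
center_y_3 = 364
radius_3 = 36
center_x_4 = 64
center_y_4 = 288
radius_4 = 48
px1_5 = 96
py1_5 = 360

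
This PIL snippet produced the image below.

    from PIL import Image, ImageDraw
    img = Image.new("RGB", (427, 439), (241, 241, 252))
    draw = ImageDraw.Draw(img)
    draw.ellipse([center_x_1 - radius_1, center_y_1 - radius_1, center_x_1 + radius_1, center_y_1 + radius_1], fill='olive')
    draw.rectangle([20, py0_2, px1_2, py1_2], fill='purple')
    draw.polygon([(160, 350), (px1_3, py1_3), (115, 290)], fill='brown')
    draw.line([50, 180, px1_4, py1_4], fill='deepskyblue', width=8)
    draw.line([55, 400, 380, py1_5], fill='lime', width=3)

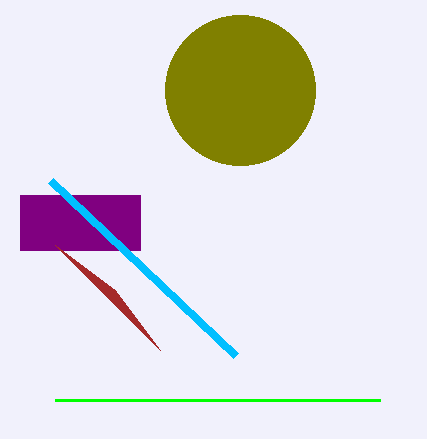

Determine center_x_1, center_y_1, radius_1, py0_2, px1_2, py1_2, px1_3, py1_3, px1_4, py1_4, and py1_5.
center_x_1 = 240; center_y_1 = 90; radius_1 = 75; py0_2 = 195; px1_2 = 140; py1_2 = 250; px1_3 = 55; py1_3 = 245; px1_4 = 235; py1_4 = 355; py1_5 = 400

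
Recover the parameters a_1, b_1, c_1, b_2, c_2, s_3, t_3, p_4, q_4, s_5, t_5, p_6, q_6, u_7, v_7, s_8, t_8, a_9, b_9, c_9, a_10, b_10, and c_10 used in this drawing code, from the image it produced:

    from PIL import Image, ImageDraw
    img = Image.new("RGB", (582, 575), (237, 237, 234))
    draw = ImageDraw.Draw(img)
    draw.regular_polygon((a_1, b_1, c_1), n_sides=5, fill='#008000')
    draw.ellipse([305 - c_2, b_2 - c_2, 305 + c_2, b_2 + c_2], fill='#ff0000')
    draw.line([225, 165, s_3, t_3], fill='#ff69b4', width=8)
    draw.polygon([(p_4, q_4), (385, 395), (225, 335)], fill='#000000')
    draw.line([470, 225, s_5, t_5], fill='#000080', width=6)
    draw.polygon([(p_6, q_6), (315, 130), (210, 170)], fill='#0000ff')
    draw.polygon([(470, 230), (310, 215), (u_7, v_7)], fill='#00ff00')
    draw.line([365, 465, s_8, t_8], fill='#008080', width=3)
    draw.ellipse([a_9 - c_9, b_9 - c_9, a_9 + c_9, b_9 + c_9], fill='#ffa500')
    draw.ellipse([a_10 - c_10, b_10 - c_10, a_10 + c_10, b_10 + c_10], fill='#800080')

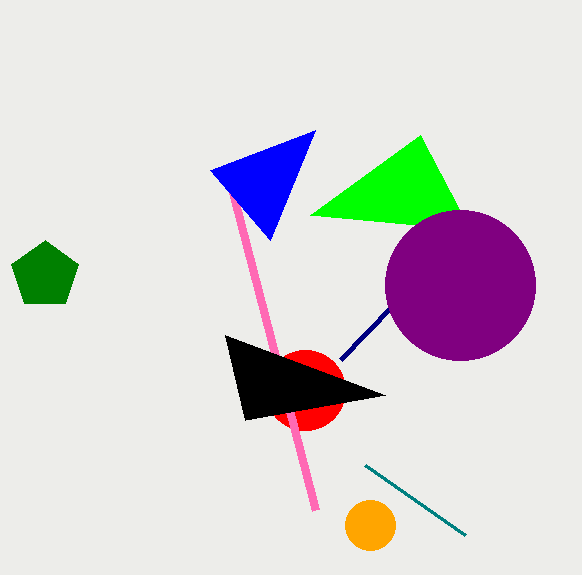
a_1 = 45; b_1 = 275; c_1 = 35; b_2 = 390; c_2 = 40; s_3 = 315; t_3 = 510; p_4 = 245; q_4 = 420; s_5 = 340; t_5 = 360; p_6 = 270; q_6 = 240; u_7 = 420; v_7 = 135; s_8 = 465; t_8 = 535; a_9 = 370; b_9 = 525; c_9 = 25; a_10 = 460; b_10 = 285; c_10 = 75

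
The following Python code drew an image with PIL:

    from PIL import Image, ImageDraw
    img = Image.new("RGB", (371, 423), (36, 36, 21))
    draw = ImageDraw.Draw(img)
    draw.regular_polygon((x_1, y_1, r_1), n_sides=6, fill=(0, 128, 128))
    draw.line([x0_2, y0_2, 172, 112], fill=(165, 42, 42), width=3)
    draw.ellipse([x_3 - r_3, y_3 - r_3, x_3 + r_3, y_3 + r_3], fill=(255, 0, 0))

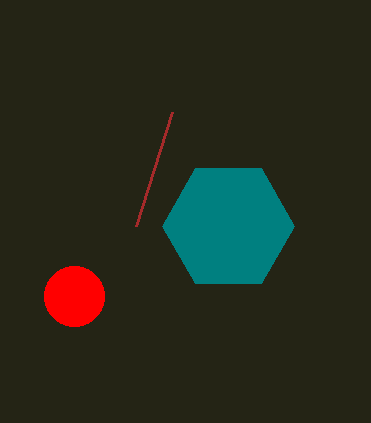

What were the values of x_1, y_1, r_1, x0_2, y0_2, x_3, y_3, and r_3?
x_1 = 228, y_1 = 226, r_1 = 66, x0_2 = 136, y0_2 = 226, x_3 = 74, y_3 = 296, r_3 = 30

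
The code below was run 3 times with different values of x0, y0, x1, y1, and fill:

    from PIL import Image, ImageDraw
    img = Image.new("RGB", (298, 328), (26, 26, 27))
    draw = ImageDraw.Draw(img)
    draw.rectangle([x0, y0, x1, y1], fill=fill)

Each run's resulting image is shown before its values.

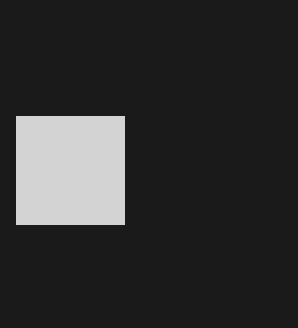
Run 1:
x0 = 16; y0 = 116; x1 = 124; y1 = 224; fill = 'lightgray'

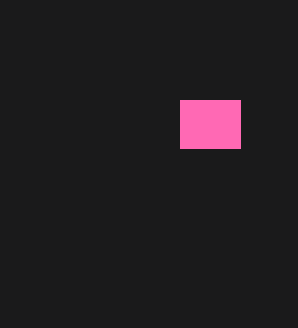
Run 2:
x0 = 180; y0 = 100; x1 = 240; y1 = 148; fill = 'hotpink'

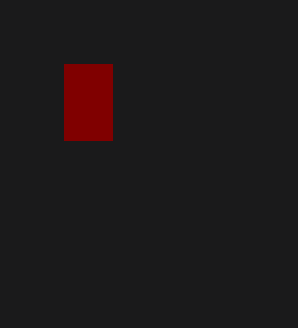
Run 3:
x0 = 64, y0 = 64, x1 = 112, y1 = 140, fill = 'maroon'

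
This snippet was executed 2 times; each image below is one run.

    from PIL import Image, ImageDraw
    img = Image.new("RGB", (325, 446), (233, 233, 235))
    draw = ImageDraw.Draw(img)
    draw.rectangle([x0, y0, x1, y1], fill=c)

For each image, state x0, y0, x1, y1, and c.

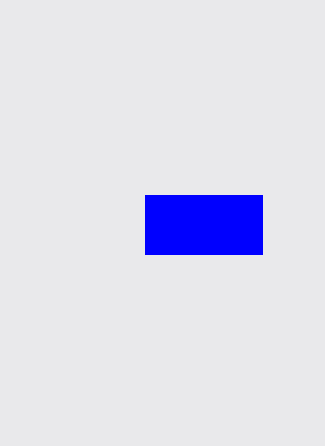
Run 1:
x0 = 145; y0 = 195; x1 = 262; y1 = 254; c = 'blue'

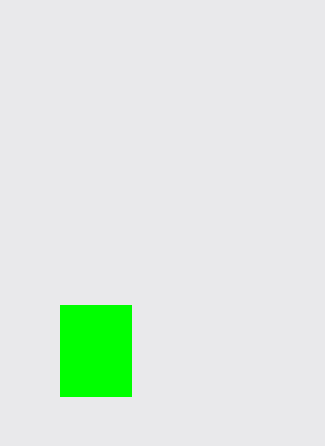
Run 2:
x0 = 60, y0 = 305, x1 = 131, y1 = 396, c = 'lime'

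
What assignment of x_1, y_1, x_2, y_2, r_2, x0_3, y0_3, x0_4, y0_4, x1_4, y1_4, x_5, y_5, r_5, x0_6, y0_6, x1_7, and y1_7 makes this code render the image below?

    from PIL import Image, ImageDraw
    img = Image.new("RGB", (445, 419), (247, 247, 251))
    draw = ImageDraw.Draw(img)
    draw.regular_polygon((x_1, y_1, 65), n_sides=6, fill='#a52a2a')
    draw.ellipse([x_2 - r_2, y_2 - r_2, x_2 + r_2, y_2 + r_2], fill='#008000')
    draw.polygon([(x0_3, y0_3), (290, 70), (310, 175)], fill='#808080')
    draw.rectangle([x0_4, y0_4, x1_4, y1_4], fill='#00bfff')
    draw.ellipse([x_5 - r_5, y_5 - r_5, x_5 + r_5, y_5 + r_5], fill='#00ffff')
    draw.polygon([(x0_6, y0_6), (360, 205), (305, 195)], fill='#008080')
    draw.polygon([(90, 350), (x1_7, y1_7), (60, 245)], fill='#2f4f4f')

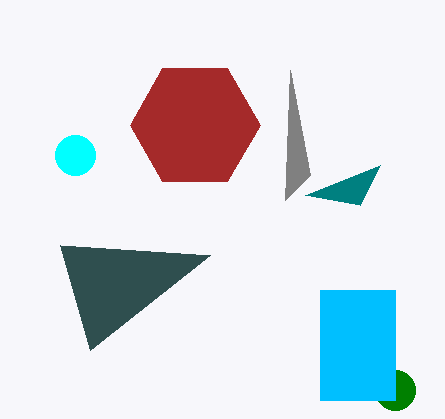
x_1 = 195, y_1 = 125, x_2 = 395, y_2 = 390, r_2 = 20, x0_3 = 285, y0_3 = 200, x0_4 = 320, y0_4 = 290, x1_4 = 395, y1_4 = 400, x_5 = 75, y_5 = 155, r_5 = 20, x0_6 = 380, y0_6 = 165, x1_7 = 210, y1_7 = 255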